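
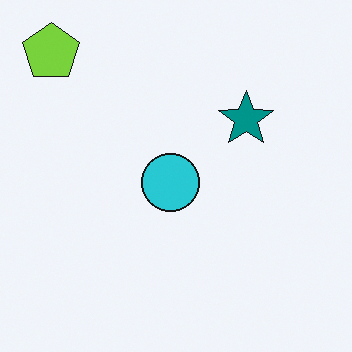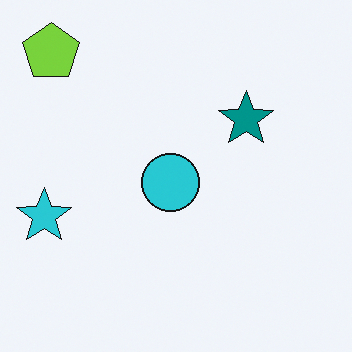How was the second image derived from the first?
The second image is the first overlaid with an additional cyan star.

A cyan star appears in the second image that is absent from the first.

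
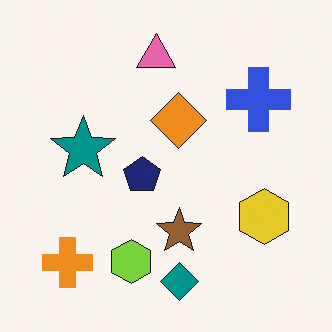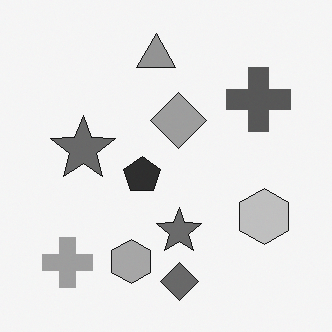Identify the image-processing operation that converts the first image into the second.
The image was converted to grayscale.

All color is removed — every shape is now a shade of grey.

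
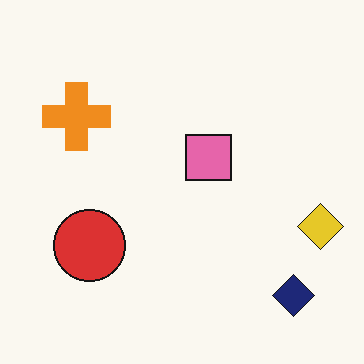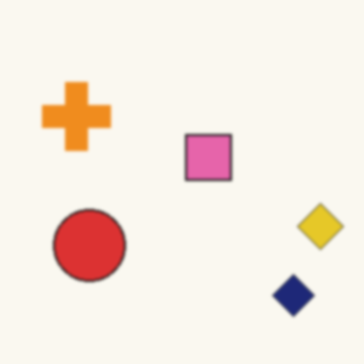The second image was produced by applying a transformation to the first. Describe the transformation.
The second image is the first slightly softened.

Shape edges and outlines are uniformly softened across the whole image.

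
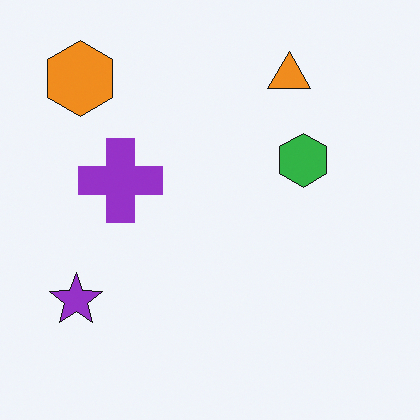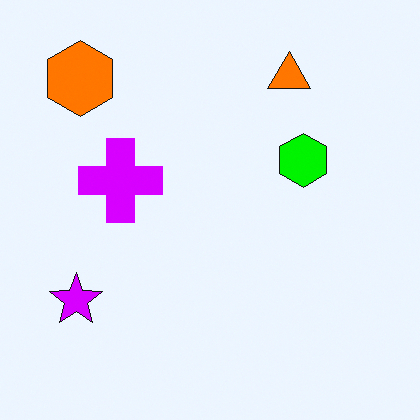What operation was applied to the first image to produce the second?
It was made much more vivid (saturation change).

All colors are more vivid — a global saturation change.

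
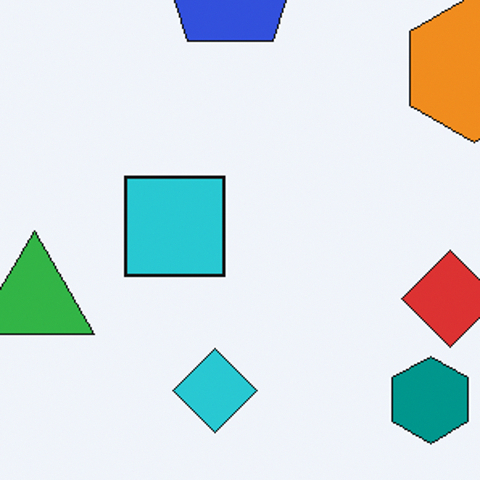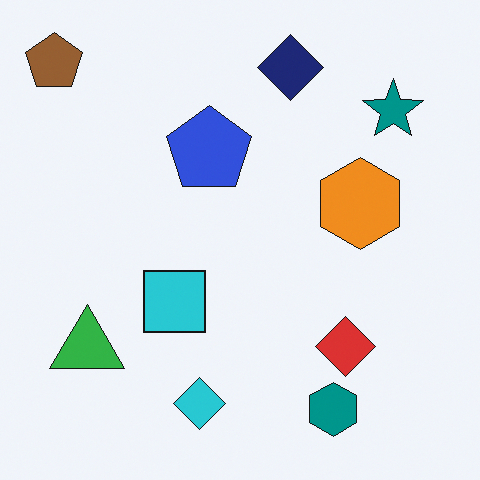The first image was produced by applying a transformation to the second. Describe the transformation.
The image was cropped to a modestly smaller region and rescaled.

The visible shapes are larger and the field of view is narrower; shapes near the original edges may be partly or wholly outside the frame — a crop-and-rescale.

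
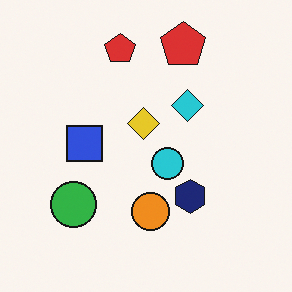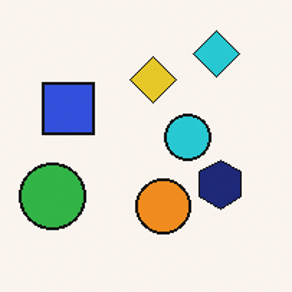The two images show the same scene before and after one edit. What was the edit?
Cropped slightly and scaled back up.

The visible shapes are larger and the field of view is narrower; shapes near the original edges may be partly or wholly outside the frame — a crop-and-rescale.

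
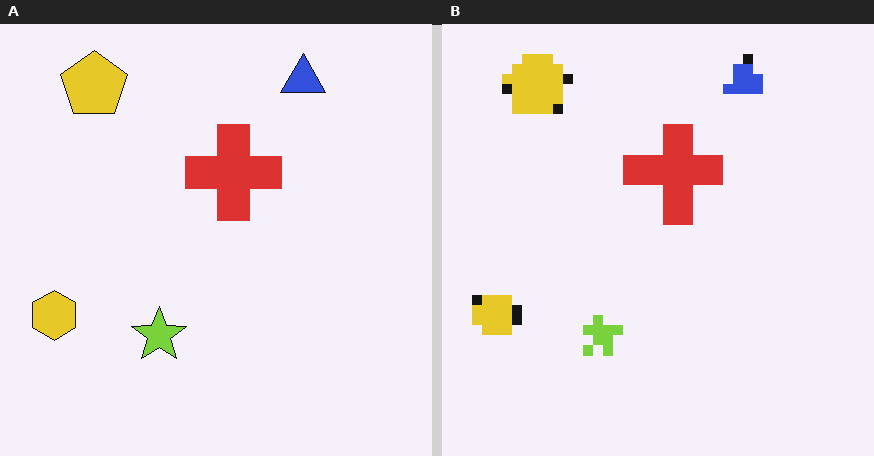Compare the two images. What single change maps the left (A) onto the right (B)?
Heavily pixelated into large blocks.

Shapes are reduced to large square blocks; fine edges and outlines are lost — a downscale-then-upscale (mosaic) effect.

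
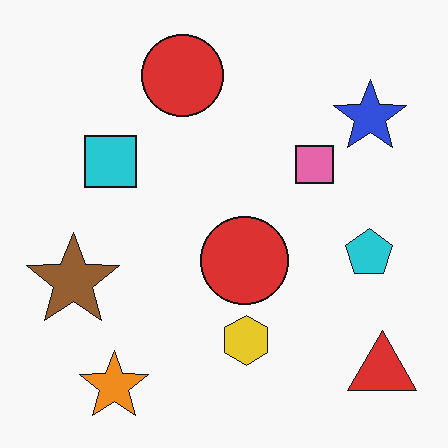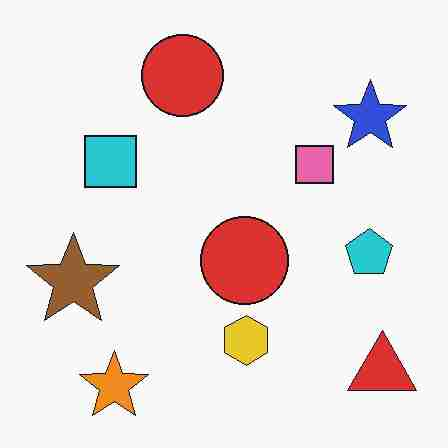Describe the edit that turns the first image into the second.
The transformation is: heavily JPEG-compressed with obvious blocking artifacts.

Blocky 8×8 compression artifacts appear around shape edges and the flat background shows ringing — characteristic JPEG degradation.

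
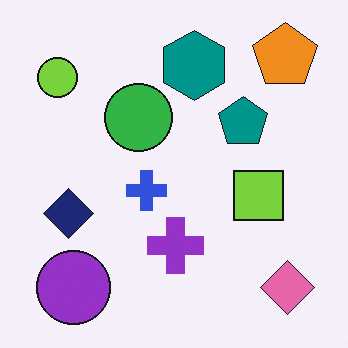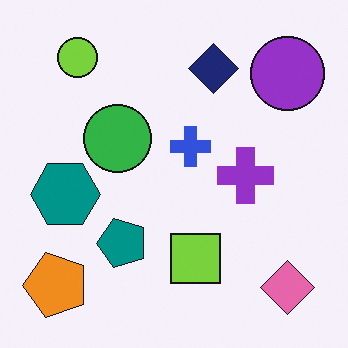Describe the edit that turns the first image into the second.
The transformation is: transposed (reflected across the top-left ↔ bottom-right diagonal).

Shapes have swapped their row and column positions — what was in the top-right is now in the bottom-left — a diagonal reflection.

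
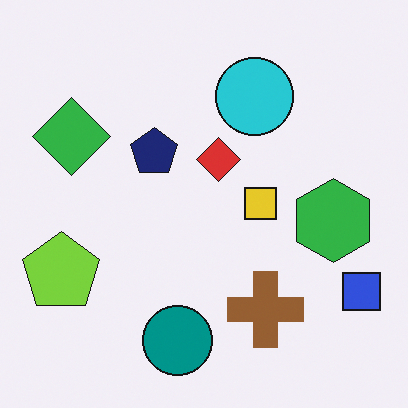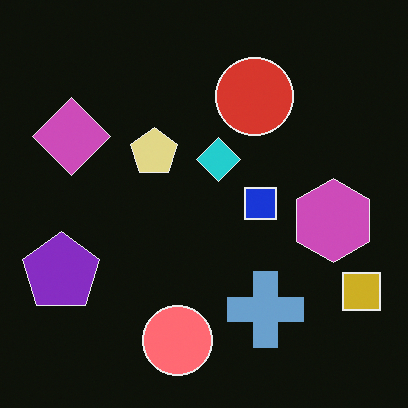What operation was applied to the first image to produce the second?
Color-inverted (negative).

The light background has become dark and every shape's color is its complement — a photographic negative.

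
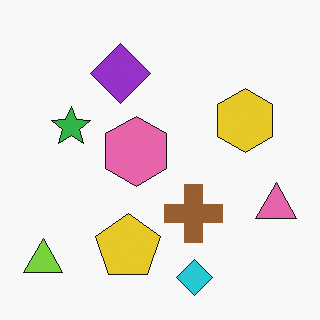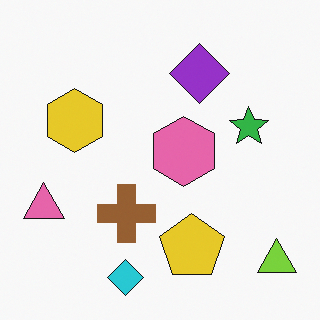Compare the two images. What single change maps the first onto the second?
The transformation is: flipped horizontally (left ↔ right).

The lime triangle is in the bottom-left of the first image and the bottom-right of the second — shapes on opposite sides of the vertical midline have swapped in a mirror flip.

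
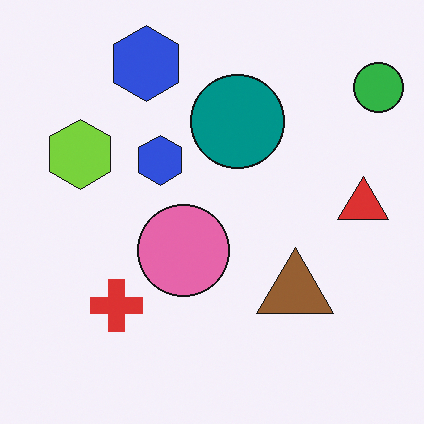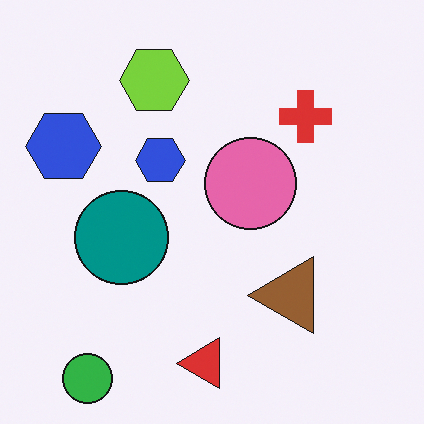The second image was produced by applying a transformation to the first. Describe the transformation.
It was transposed (reflected across the top-left ↔ bottom-right diagonal).

Shapes have swapped their row and column positions — what was in the top-right is now in the bottom-left — a diagonal reflection.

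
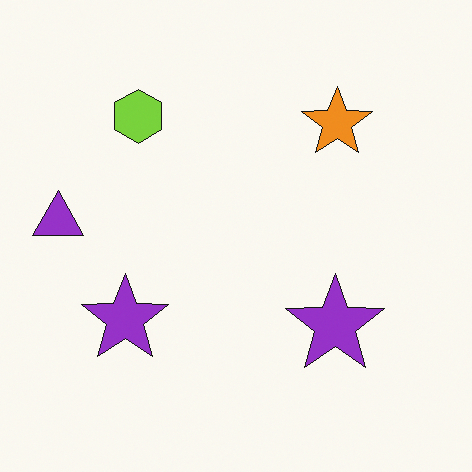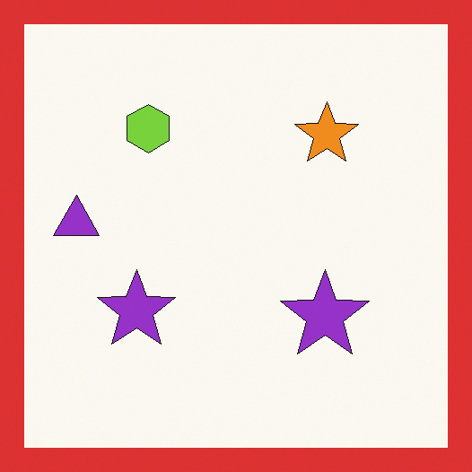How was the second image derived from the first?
The second image is the first framed with a red border.

A solid red frame runs around the edge of the second image, with the content slightly shrunk inside it.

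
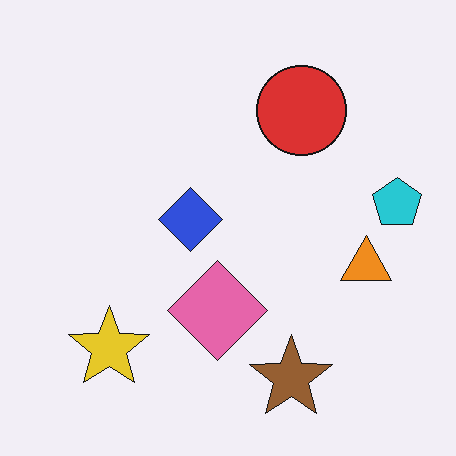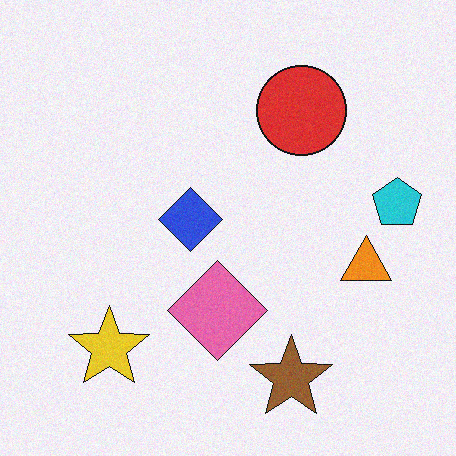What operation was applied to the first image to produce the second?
The transformation is: degraded with subtle gaussian noise.

Random speckle covers the whole image, including the flat background.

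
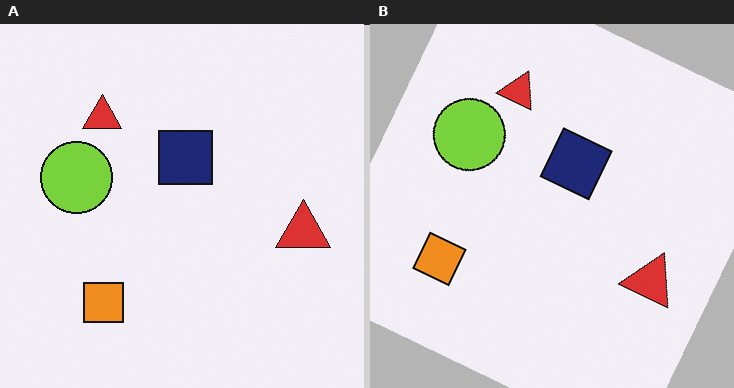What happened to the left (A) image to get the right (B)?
The image was rotated clockwise by a clearly visible amount.

Every shape is tilted by the same angle and the image corners show triangular fill wedges — a whole-image rotation by a non-right angle.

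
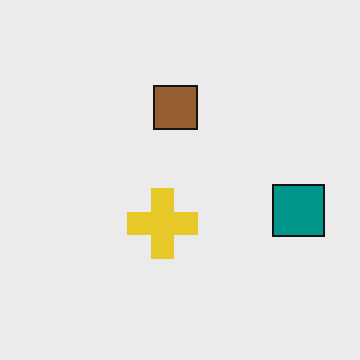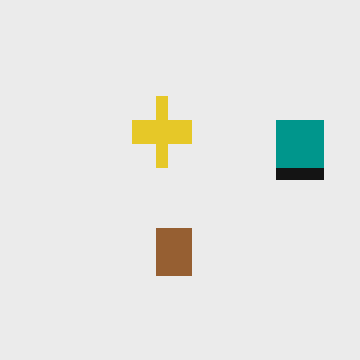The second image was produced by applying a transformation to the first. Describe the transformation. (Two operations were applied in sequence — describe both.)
It was flipped vertically (top ↔ bottom), then heavily pixelated into large blocks.

The brown square is in the top of the first image and the bottom of the second — shapes on opposite sides of the horizontal midline have swapped in a mirror flip. Shapes are reduced to large square blocks; fine edges and outlines are lost — a downscale-then-upscale (mosaic) effect.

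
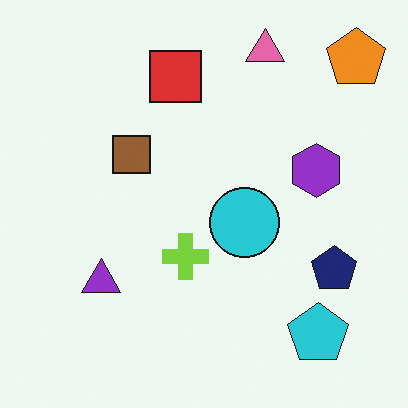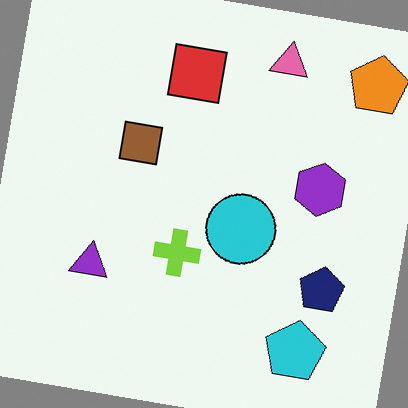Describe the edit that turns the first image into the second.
The transformation is: rotated clockwise by a small amount.

Every shape is tilted by the same angle and the image corners show triangular fill wedges — a whole-image rotation by a non-right angle.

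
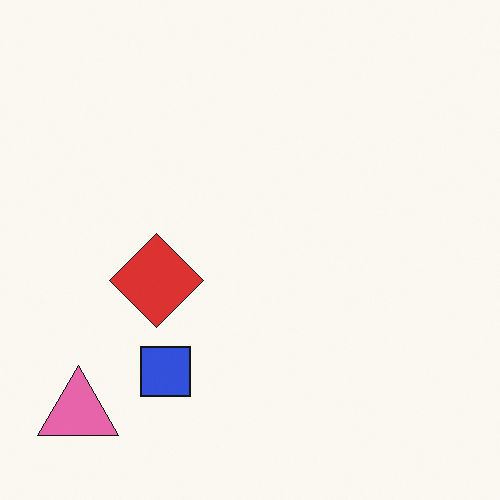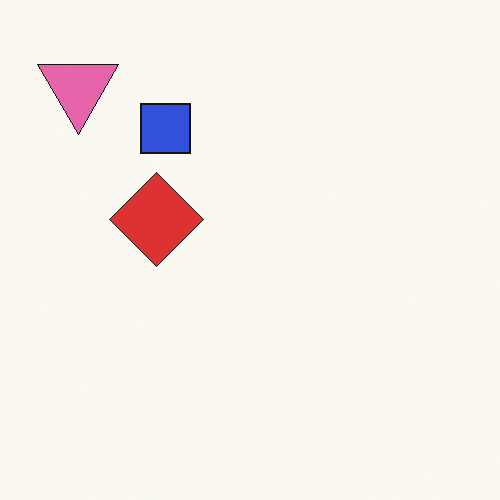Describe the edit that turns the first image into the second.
It was flipped vertically (top ↔ bottom).

The pink triangle is in the bottom-left of the first image and the top-left of the second — shapes on opposite sides of the horizontal midline have swapped in a mirror flip.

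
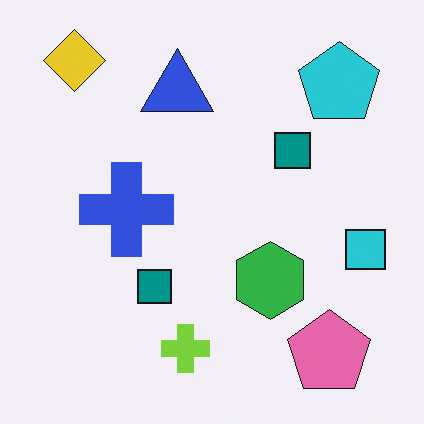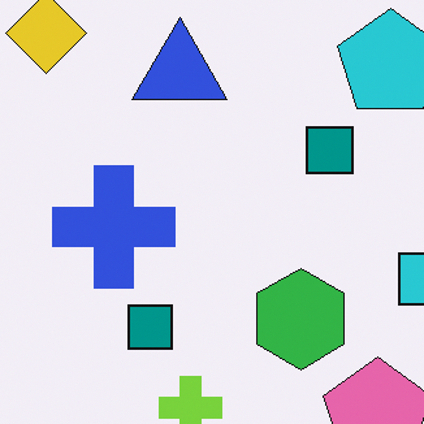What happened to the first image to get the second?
The transformation is: cropped slightly and scaled back up.

The visible shapes are larger and the field of view is narrower; shapes near the original edges may be partly or wholly outside the frame — a crop-and-rescale.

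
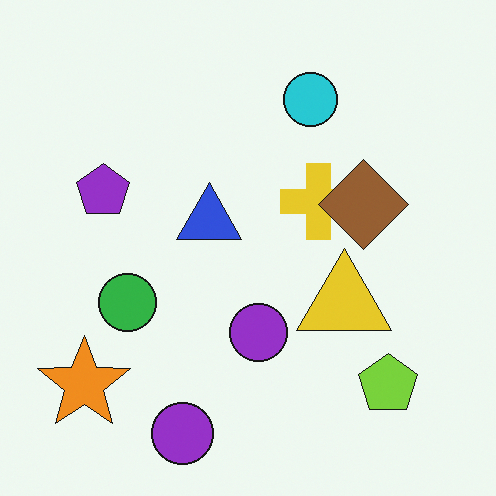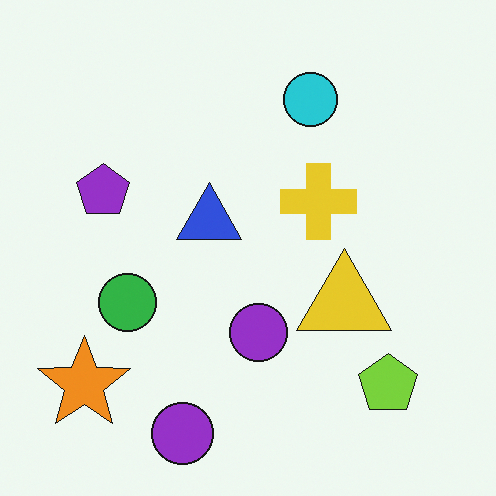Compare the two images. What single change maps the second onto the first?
The image was overlaid with an additional brown diamond.

A brown diamond appears in the first image that is absent from the second.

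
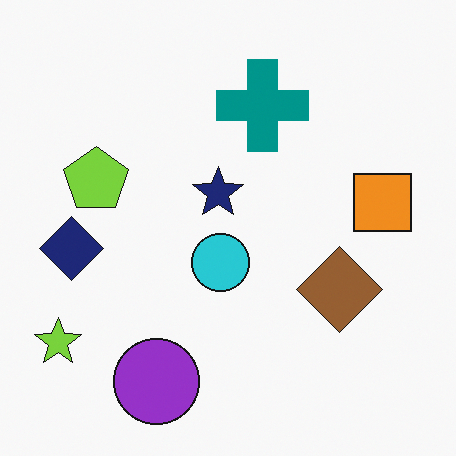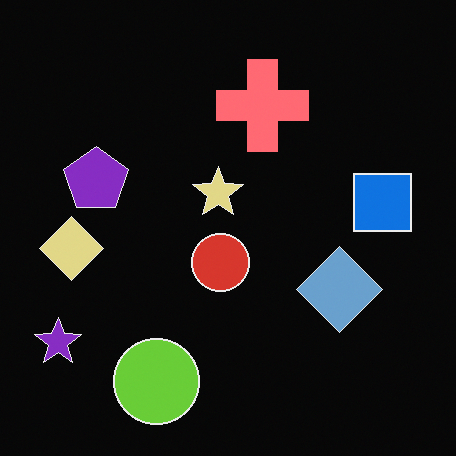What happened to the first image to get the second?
It was color-inverted (negative).

The light background has become dark and every shape's color is its complement — a photographic negative.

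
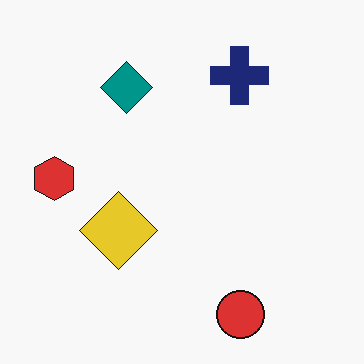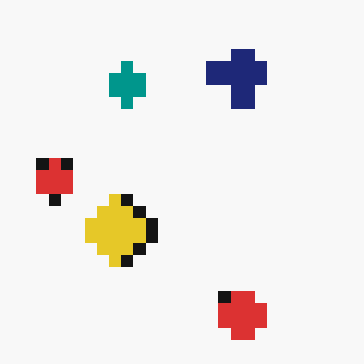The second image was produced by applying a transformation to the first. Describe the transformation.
It was heavily pixelated into large blocks.

Shapes are reduced to large square blocks; fine edges and outlines are lost — a downscale-then-upscale (mosaic) effect.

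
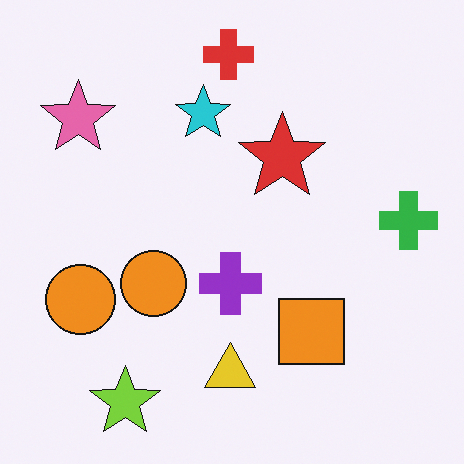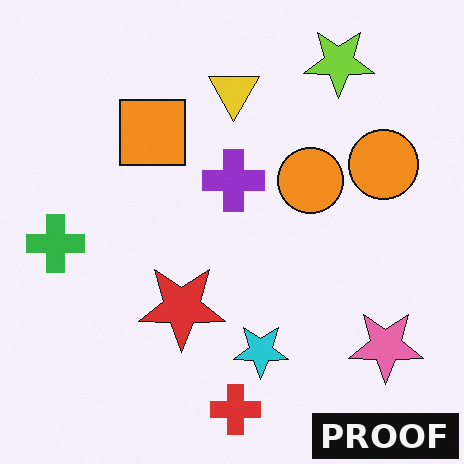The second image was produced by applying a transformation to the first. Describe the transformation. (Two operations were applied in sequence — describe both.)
The second image is the first rotated 180°, then watermarked with the text "PROOF" in the lower-right corner.

The lime star sits in the bottom-left of the first image and the top-right of the second — consistent with a whole-image 180° rotation. A dark label reading "PROOF" appears in the lower-right corner.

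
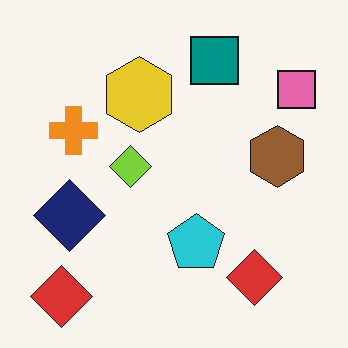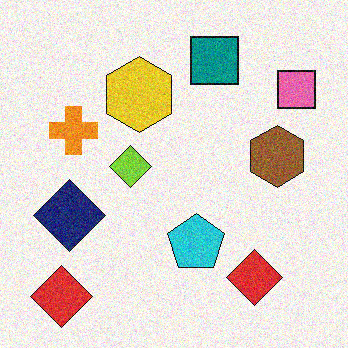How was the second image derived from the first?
The image was degraded with visible gaussian noise.

Random speckle covers the whole image, including the flat background.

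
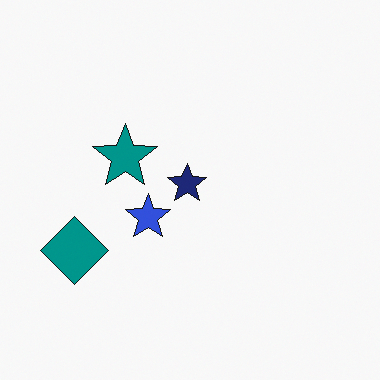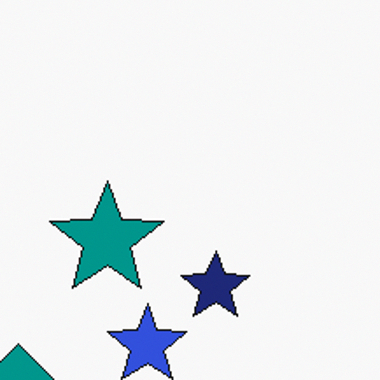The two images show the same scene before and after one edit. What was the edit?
It was cropped to a noticeably smaller region and rescaled.

The visible shapes are larger and the field of view is narrower; shapes near the original edges may be partly or wholly outside the frame — a crop-and-rescale.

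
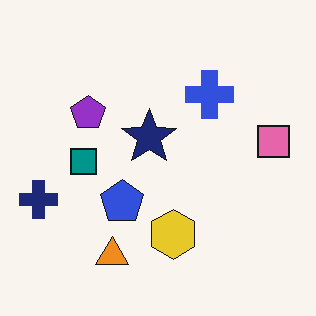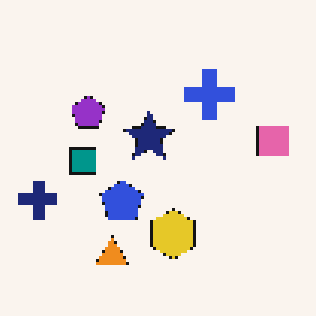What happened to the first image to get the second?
The second image is the first lightly pixelated (a mild mosaic effect).

Shapes are reduced to large square blocks; fine edges and outlines are lost — a downscale-then-upscale (mosaic) effect.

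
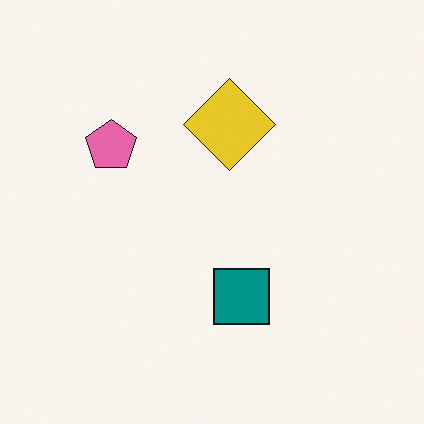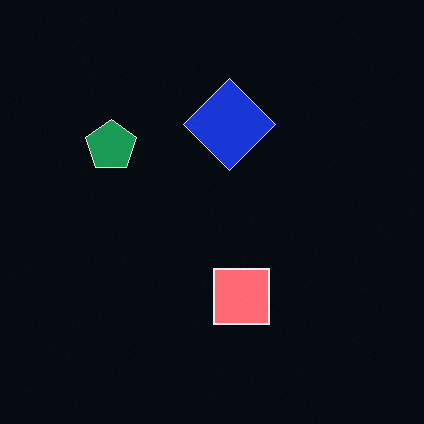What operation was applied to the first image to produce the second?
It was color-inverted (negative).

The light background has become dark and every shape's color is its complement — a photographic negative.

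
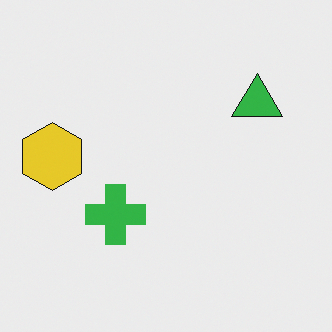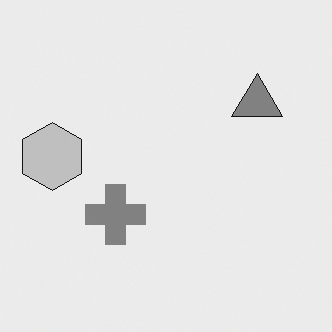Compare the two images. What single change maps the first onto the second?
Converted to grayscale.

All color is removed — every shape is now a shade of grey.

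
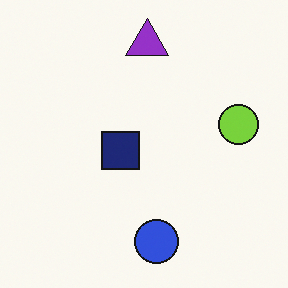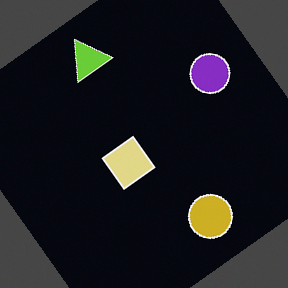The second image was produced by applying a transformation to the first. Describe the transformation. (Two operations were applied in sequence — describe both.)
Color-inverted (negative), then rotated counter-clockwise by a large amount — several tens of degrees.

The light background has become dark and every shape's color is its complement — a photographic negative. Every shape is tilted by the same angle and the image corners show triangular fill wedges — a whole-image rotation by a non-right angle.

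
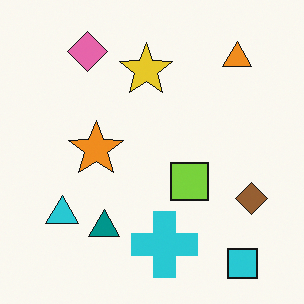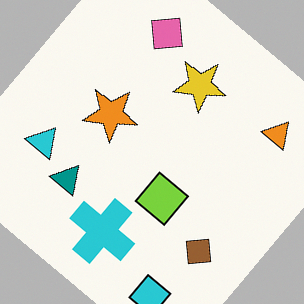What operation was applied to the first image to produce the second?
The second image is the first rotated clockwise by a large amount — several tens of degrees.

Every shape is tilted by the same angle and the image corners show triangular fill wedges — a whole-image rotation by a non-right angle.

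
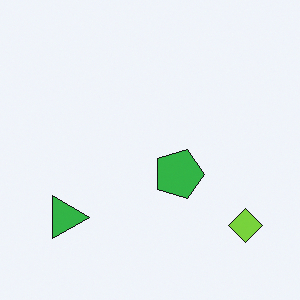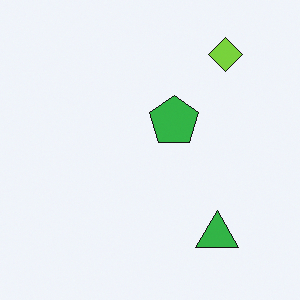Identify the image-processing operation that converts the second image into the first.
The first image is the second rotated 90° clockwise.

The lime diamond sits in the top-right of the second image and the bottom-right of the first — consistent with a whole-image 90° clockwise rotation.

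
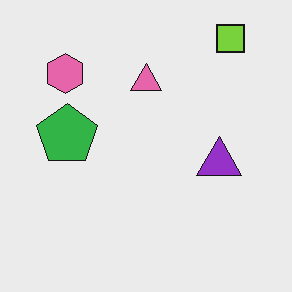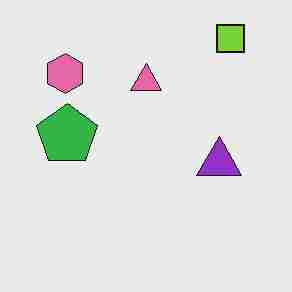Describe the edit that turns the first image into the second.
The transformation is: degraded with heavy JPEG compression.

Blocky 8×8 compression artifacts appear around shape edges and the flat background shows ringing — characteristic JPEG degradation.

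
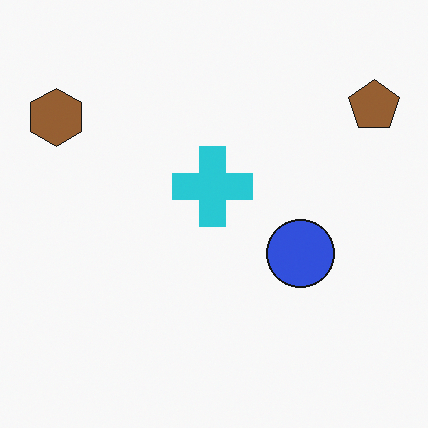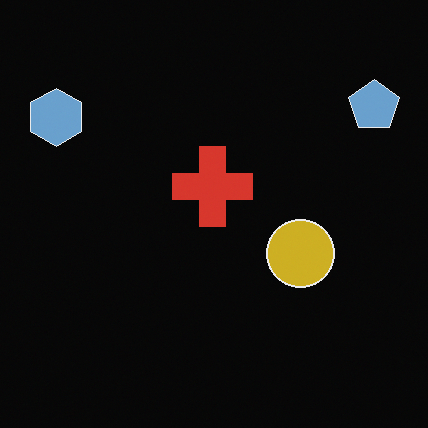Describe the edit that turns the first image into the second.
The second image is the first color-inverted (negative).

The light background has become dark and every shape's color is its complement — a photographic negative.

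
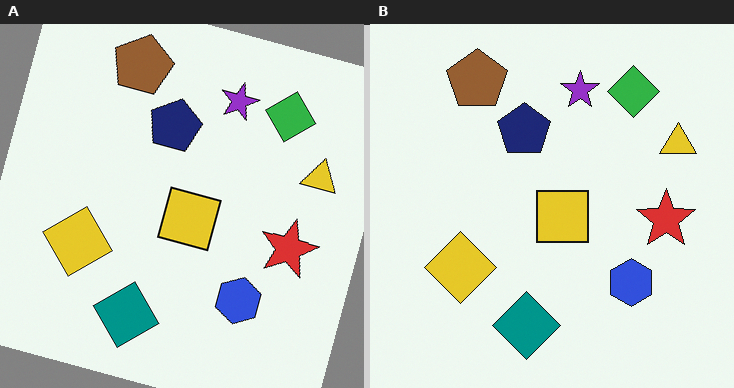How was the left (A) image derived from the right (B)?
The left (A) image is the right (B) rotated clockwise by a moderate amount.

Every shape is tilted by the same angle and the image corners show triangular fill wedges — a whole-image rotation by a non-right angle.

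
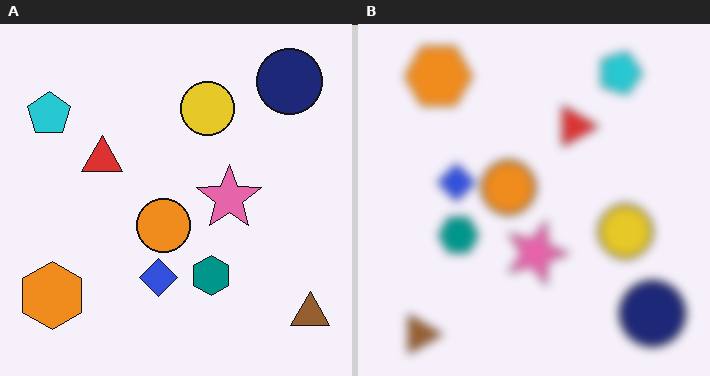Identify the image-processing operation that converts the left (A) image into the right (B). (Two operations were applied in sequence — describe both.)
The transformation is: rotated 90° clockwise, then moderately blurred.

The brown triangle sits in the bottom-right of the left (A) image and the bottom-left of the right (B) — consistent with a whole-image 90° clockwise rotation. Shape edges and outlines are uniformly softened across the whole image.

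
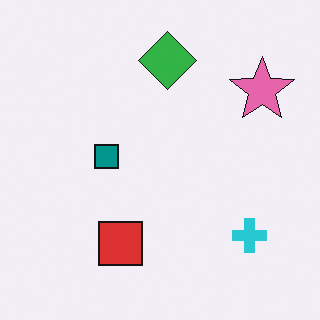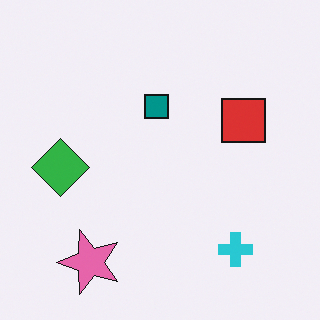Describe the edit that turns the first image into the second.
It was transposed (reflected across the top-left ↔ bottom-right diagonal).

Shapes have swapped their row and column positions — what was in the top-right is now in the bottom-left — a diagonal reflection.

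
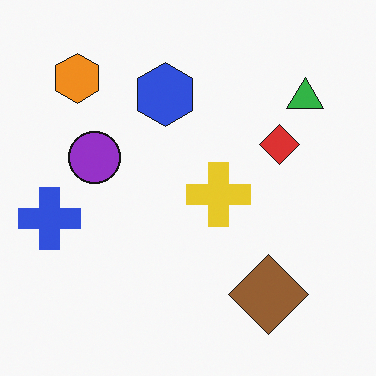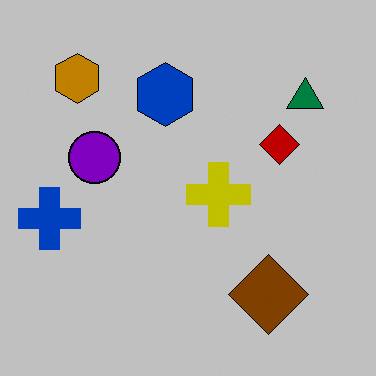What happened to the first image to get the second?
Heavily posterized to just a handful of flat colors.

Each flat color has snapped to a coarser quantized level — most visibly, the near-white background has dropped to a flat grey.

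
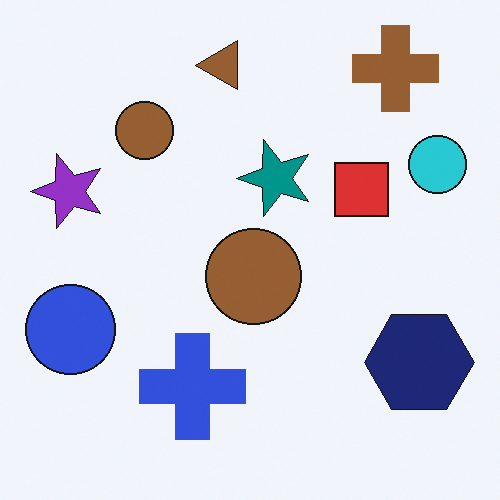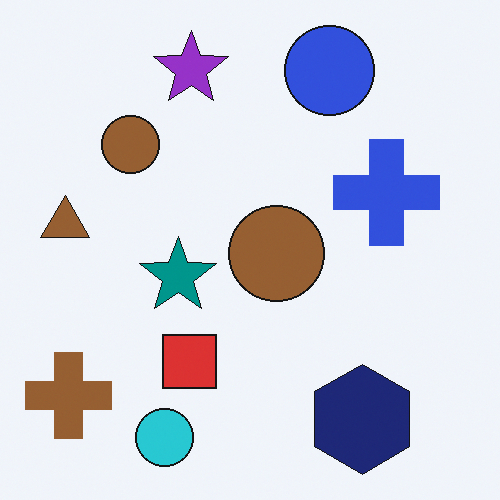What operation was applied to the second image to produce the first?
This is the original image transposed (reflected across the top-left ↔ bottom-right diagonal).

Shapes have swapped their row and column positions — what was in the top-right is now in the bottom-left — a diagonal reflection.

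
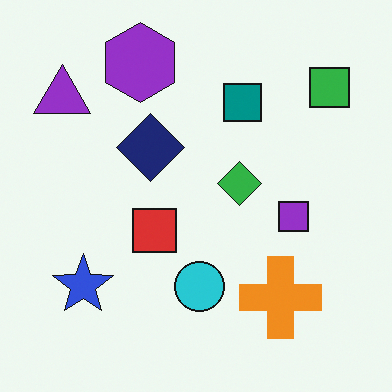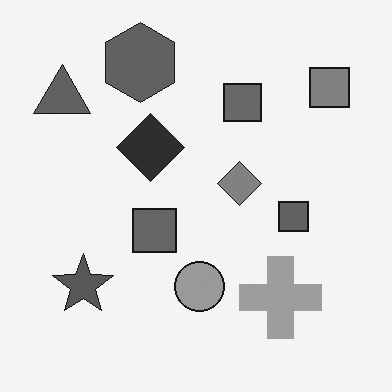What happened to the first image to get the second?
This is the original image converted to grayscale.

All color is removed — every shape is now a shade of grey.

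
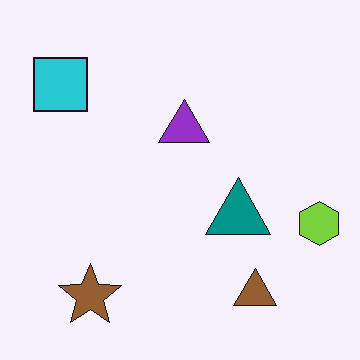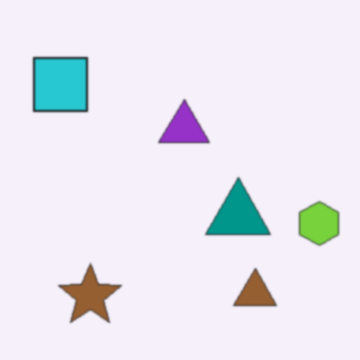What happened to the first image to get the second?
It was given a subtle gaussian blur.

Shape edges and outlines are uniformly softened across the whole image.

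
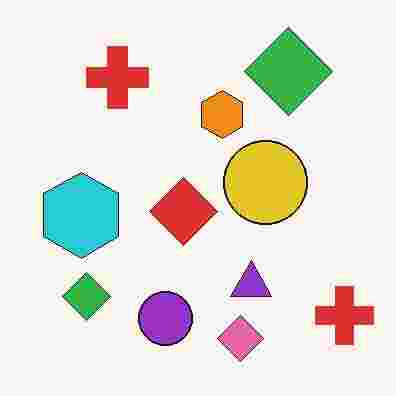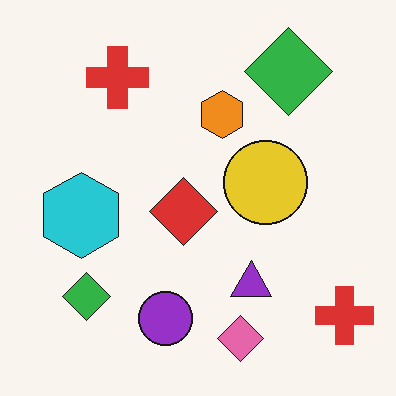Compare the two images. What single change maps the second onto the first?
It was heavily JPEG-compressed with obvious blocking artifacts.

Blocky 8×8 compression artifacts appear around shape edges and the flat background shows ringing — characteristic JPEG degradation.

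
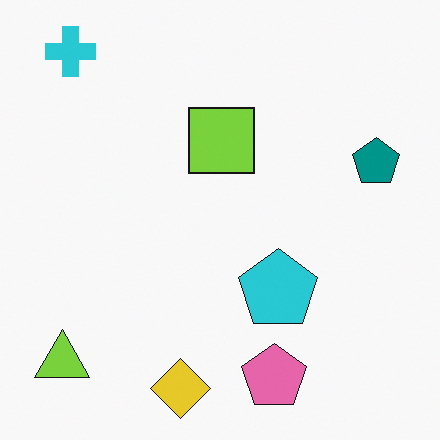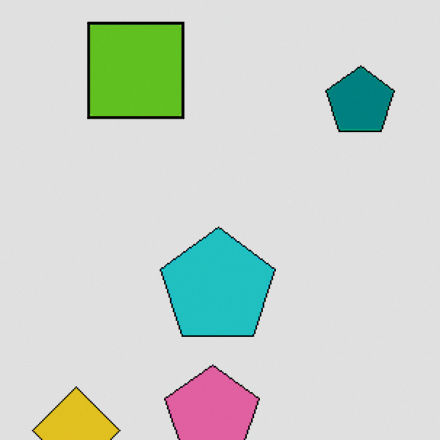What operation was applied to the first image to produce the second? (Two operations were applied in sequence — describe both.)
The image was cropped slightly and scaled back up, then posterized to a reduced palette.

The visible shapes are larger and the field of view is narrower; shapes near the original edges may be partly or wholly outside the frame — a crop-and-rescale. Each flat color has snapped to a coarser quantized level — most visibly, the near-white background has dropped to a flat grey.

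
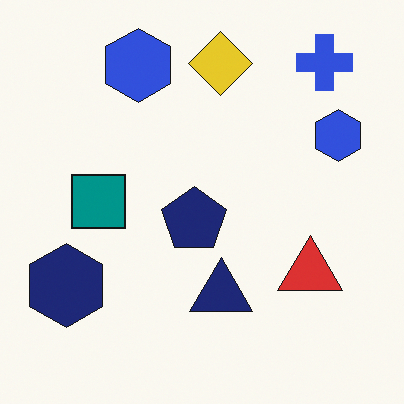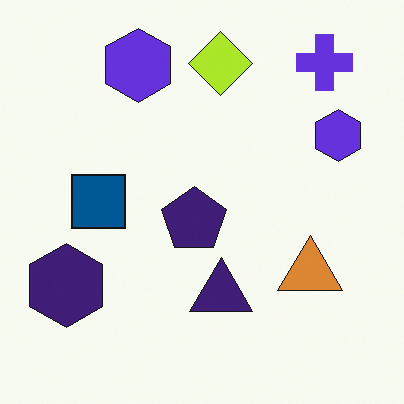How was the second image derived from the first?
It was hue-shifted slightly.

Every shape's color has rotated by the same amount around the hue wheel — a uniform hue shift.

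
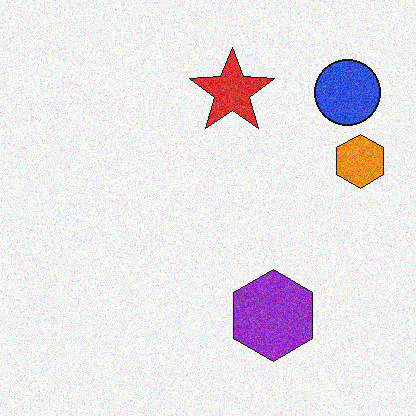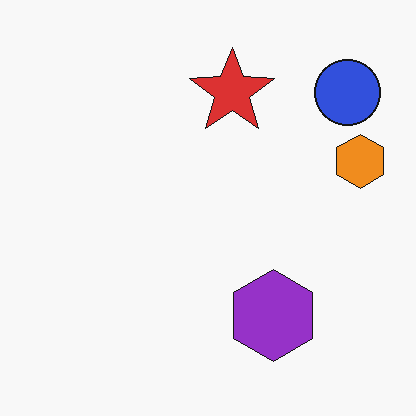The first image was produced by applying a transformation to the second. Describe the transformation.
The first image is the second degraded with visible gaussian noise.

Random speckle covers the whole image, including the flat background.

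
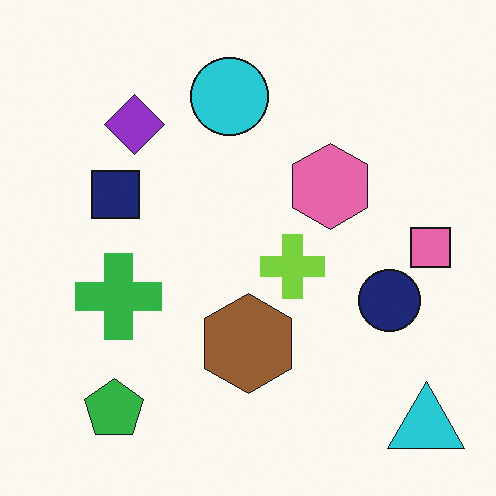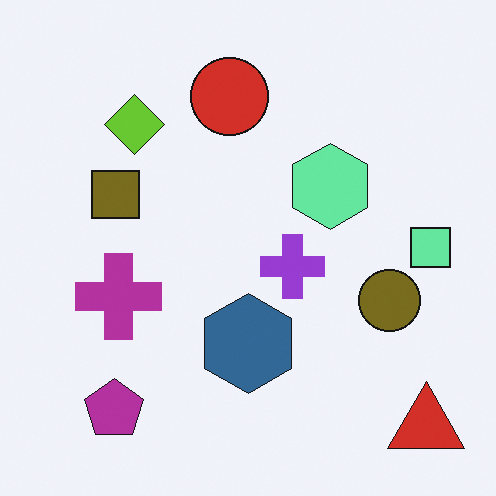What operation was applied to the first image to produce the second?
It was hue-shifted by a large amount.

Every shape's color has rotated by the same amount around the hue wheel — a uniform hue shift.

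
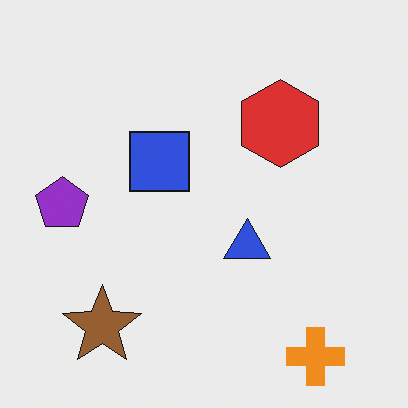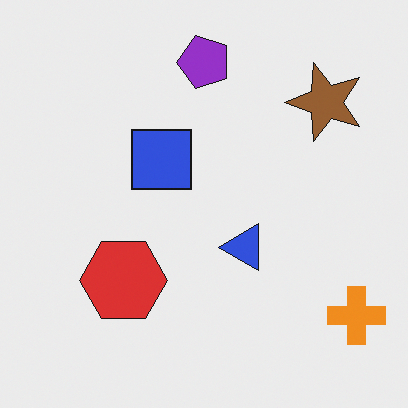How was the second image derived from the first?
Transposed (reflected across the top-left ↔ bottom-right diagonal).

Shapes have swapped their row and column positions — what was in the top-right is now in the bottom-left — a diagonal reflection.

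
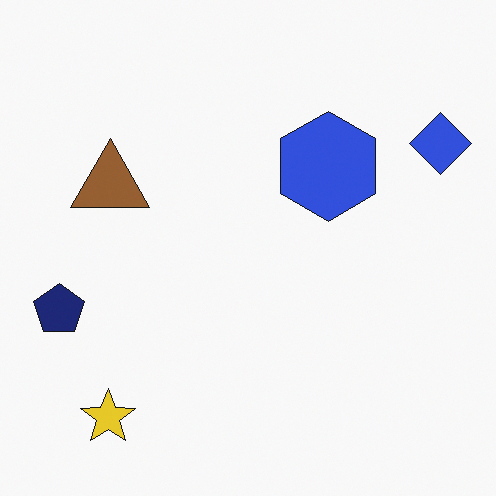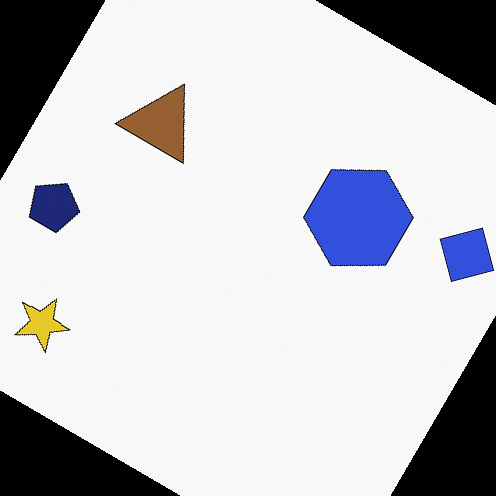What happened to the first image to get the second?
The transformation is: rotated clockwise by a large amount — several tens of degrees.

Every shape is tilted by the same angle and the image corners show triangular fill wedges — a whole-image rotation by a non-right angle.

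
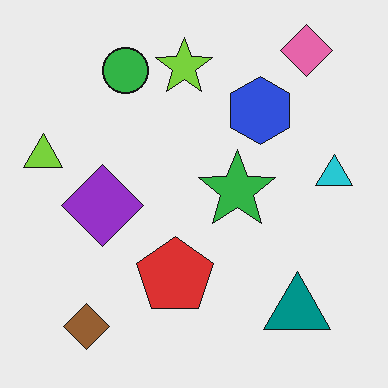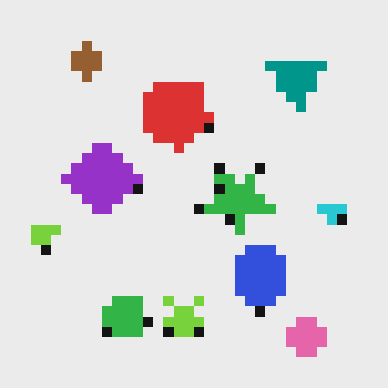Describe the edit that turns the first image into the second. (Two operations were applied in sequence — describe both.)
The image was coarsely pixelated, then flipped vertically (top ↔ bottom).

Shapes are reduced to large square blocks; fine edges and outlines are lost — a downscale-then-upscale (mosaic) effect. The pink diamond is in the top-right of the first image and the bottom-right of the second — shapes on opposite sides of the horizontal midline have swapped in a mirror flip.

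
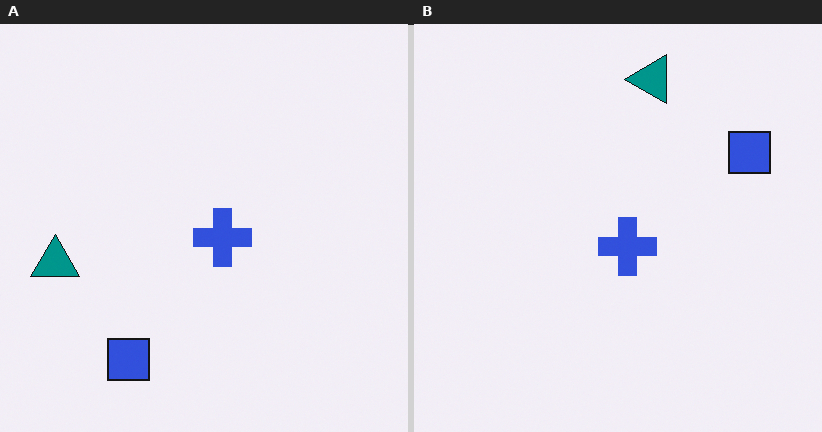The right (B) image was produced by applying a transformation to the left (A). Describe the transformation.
This is the original image transposed (reflected across the top-left ↔ bottom-right diagonal).

Shapes have swapped their row and column positions — what was in the top-right is now in the bottom-left — a diagonal reflection.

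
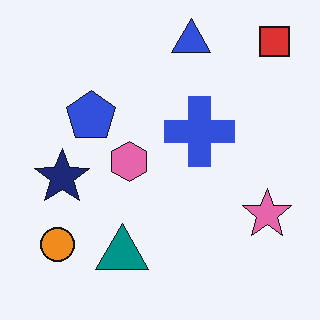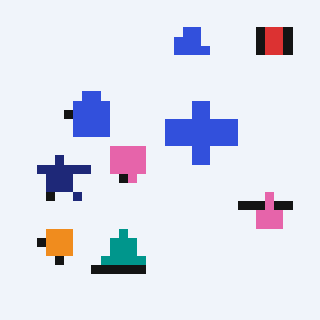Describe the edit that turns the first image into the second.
The second image is the first heavily pixelated into large blocks.

Shapes are reduced to large square blocks; fine edges and outlines are lost — a downscale-then-upscale (mosaic) effect.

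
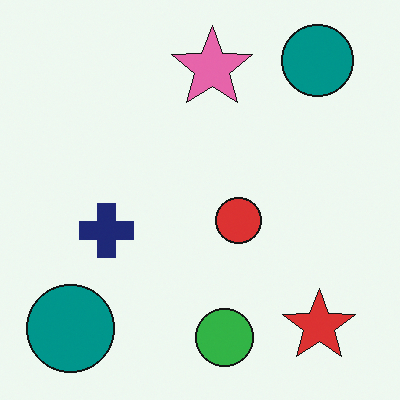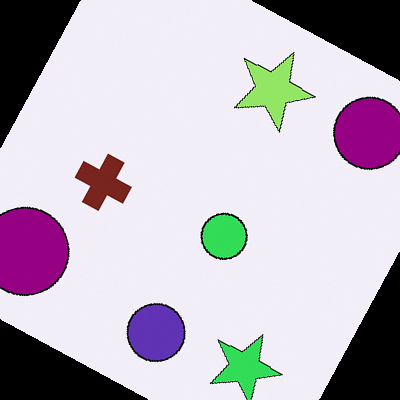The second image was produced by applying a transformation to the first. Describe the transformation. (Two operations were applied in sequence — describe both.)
It was rotated clockwise by a moderate amount, then hue-shifted noticeably.

Every shape is tilted by the same angle and the image corners show triangular fill wedges — a whole-image rotation by a non-right angle. Every shape's color has rotated by the same amount around the hue wheel — a uniform hue shift.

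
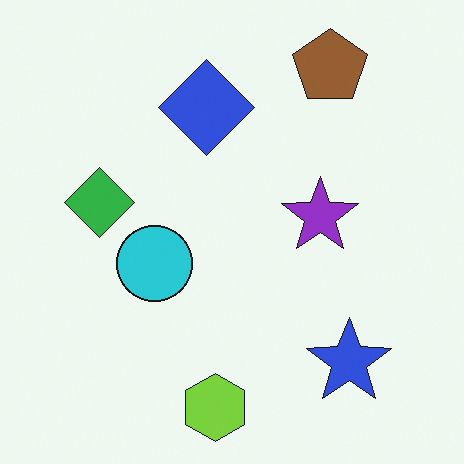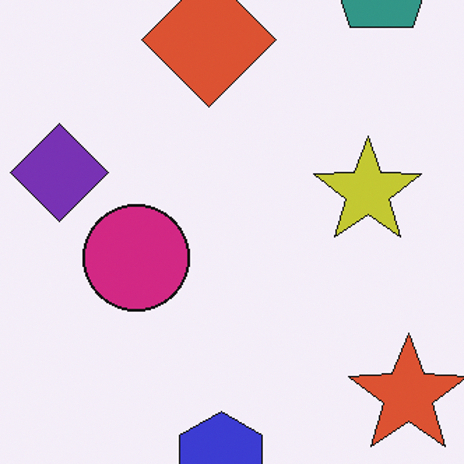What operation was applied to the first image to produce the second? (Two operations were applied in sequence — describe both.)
The transformation is: hue-shifted by a moderate amount, then cropped to a modestly smaller region and rescaled.

Every shape's color has rotated by the same amount around the hue wheel — a uniform hue shift. The visible shapes are larger and the field of view is narrower; shapes near the original edges may be partly or wholly outside the frame — a crop-and-rescale.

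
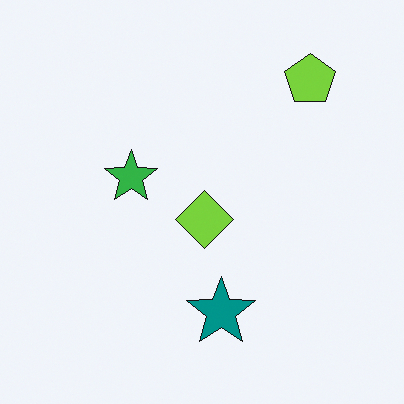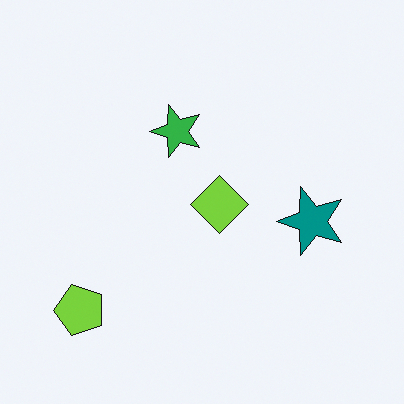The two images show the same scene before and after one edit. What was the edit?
The second image is the first transposed (reflected across the top-left ↔ bottom-right diagonal).

Shapes have swapped their row and column positions — what was in the top-right is now in the bottom-left — a diagonal reflection.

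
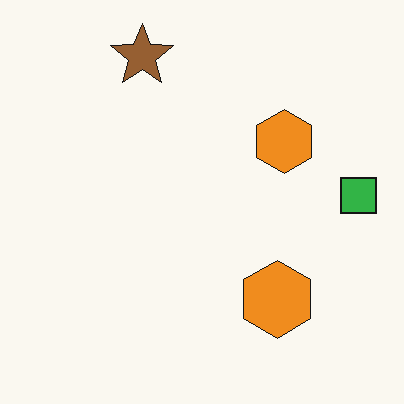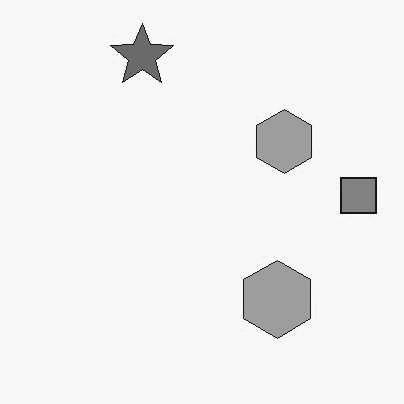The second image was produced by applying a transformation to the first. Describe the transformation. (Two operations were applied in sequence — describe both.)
It was JPEG-compressed with visible artifacts, then converted to grayscale.

Blocky 8×8 compression artifacts appear around shape edges and the flat background shows ringing — characteristic JPEG degradation. All color is removed — every shape is now a shade of grey.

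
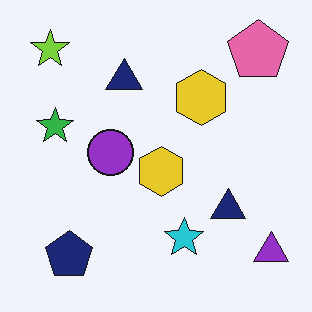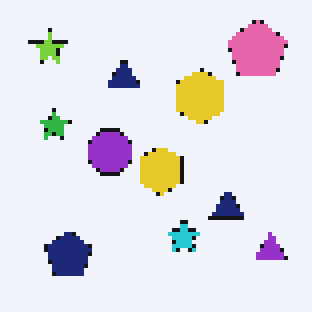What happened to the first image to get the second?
The second image is the first mildly pixelated.

Shapes are reduced to large square blocks; fine edges and outlines are lost — a downscale-then-upscale (mosaic) effect.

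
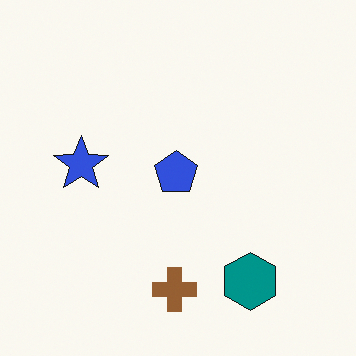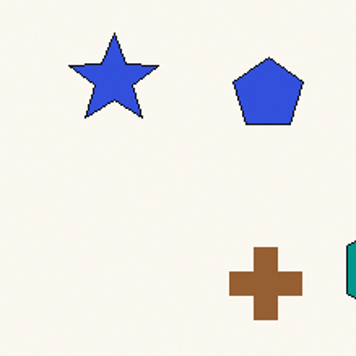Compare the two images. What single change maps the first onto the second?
The second image is the first cropped to a noticeably smaller region and rescaled.

The visible shapes are larger and the field of view is narrower; shapes near the original edges may be partly or wholly outside the frame — a crop-and-rescale.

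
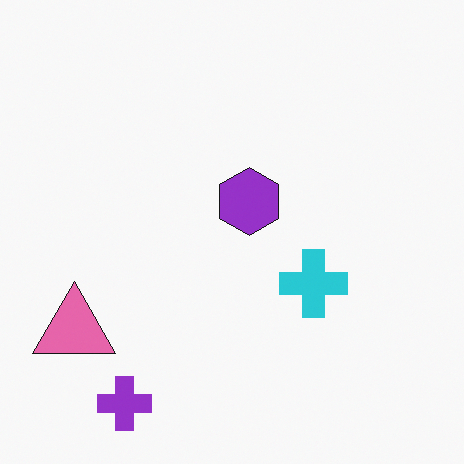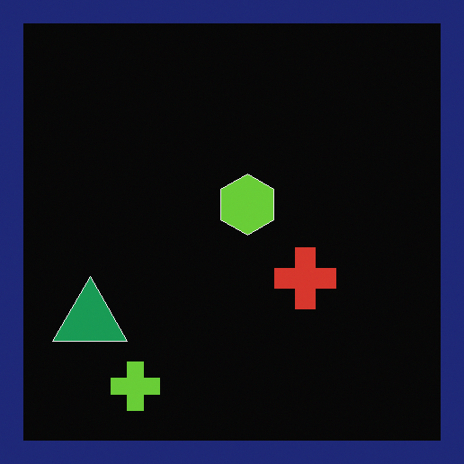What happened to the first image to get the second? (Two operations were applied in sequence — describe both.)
This is the original image color-inverted (negative), then framed with a navy border.

The light background has become dark and every shape's color is its complement — a photographic negative. A solid navy frame runs around the edge of the second image, with the content slightly shrunk inside it.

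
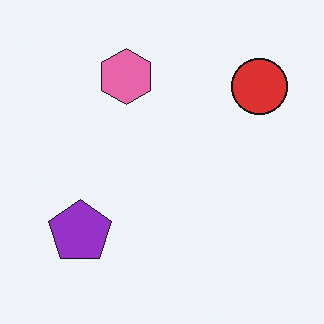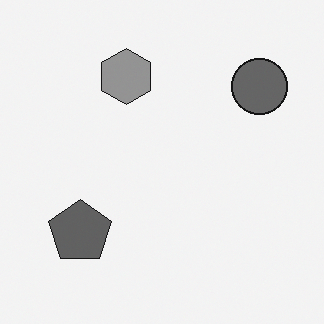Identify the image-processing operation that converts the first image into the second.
Converted to grayscale.

All color is removed — every shape is now a shade of grey.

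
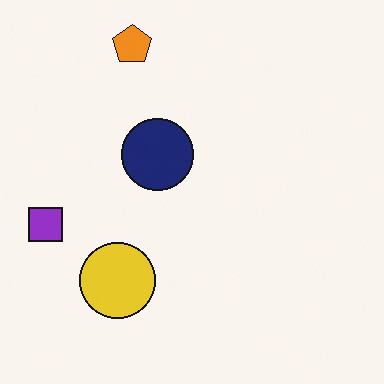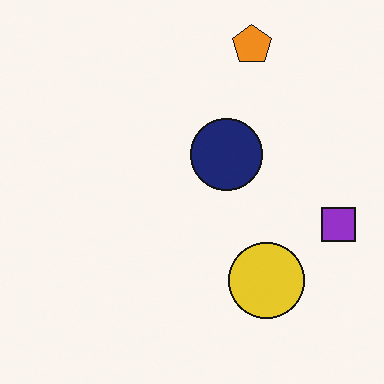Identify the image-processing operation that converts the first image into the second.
The transformation is: flipped horizontally (left ↔ right).

The purple square is in the left of the first image and the right of the second — shapes on opposite sides of the vertical midline have swapped in a mirror flip.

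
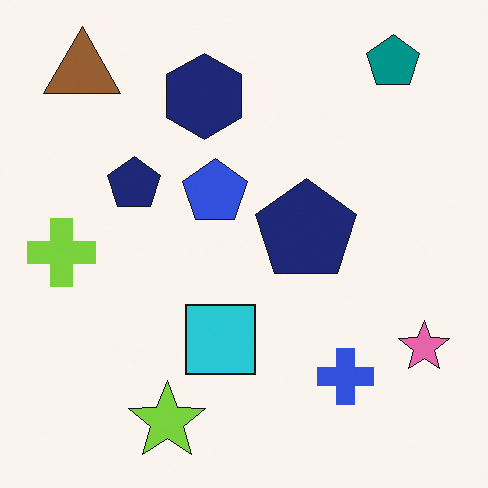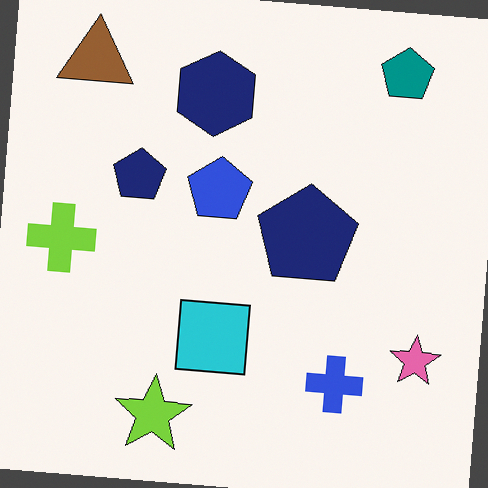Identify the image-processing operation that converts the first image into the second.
Rotated clockwise by a few degrees.

Every shape is tilted by the same angle and the image corners show triangular fill wedges — a whole-image rotation by a non-right angle.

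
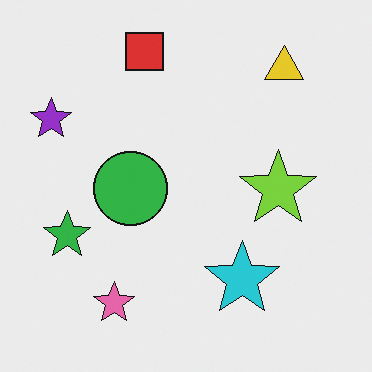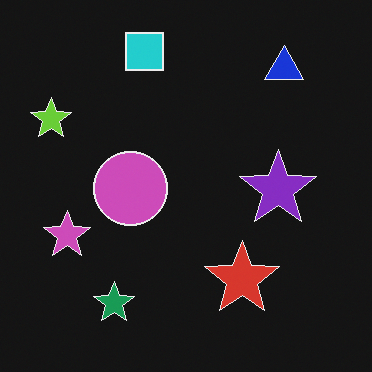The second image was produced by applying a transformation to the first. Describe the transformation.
The second image is the first color-inverted (negative).

The light background has become dark and every shape's color is its complement — a photographic negative.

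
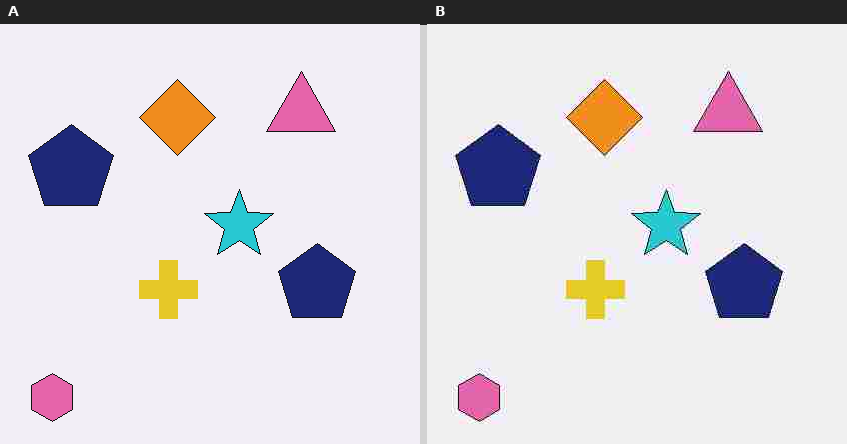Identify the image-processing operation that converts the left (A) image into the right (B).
This is the original image heavily JPEG-compressed with obvious blocking artifacts.

Blocky 8×8 compression artifacts appear around shape edges and the flat background shows ringing — characteristic JPEG degradation.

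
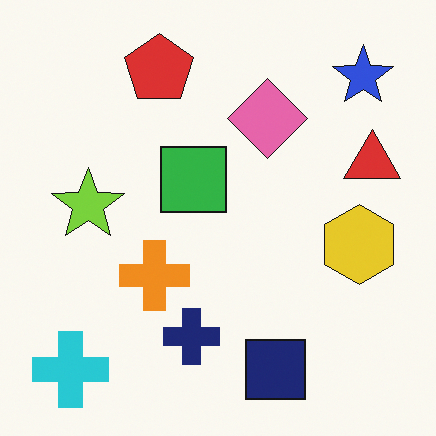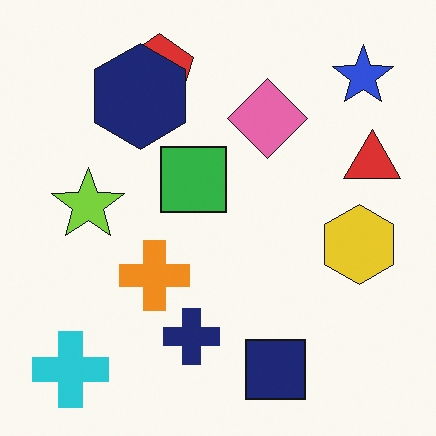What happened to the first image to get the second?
Overlaid with an additional navy hexagon.

A navy hexagon appears in the second image that is absent from the first.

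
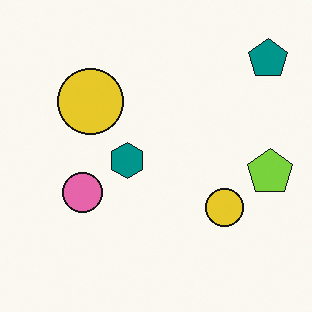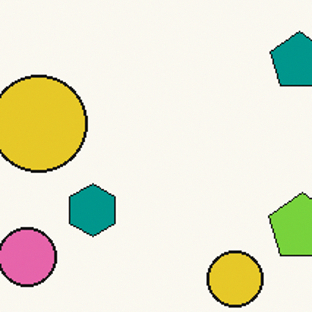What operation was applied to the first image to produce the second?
The transformation is: cropped slightly and scaled back up.

The visible shapes are larger and the field of view is narrower; shapes near the original edges may be partly or wholly outside the frame — a crop-and-rescale.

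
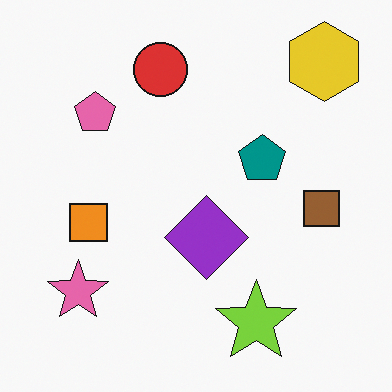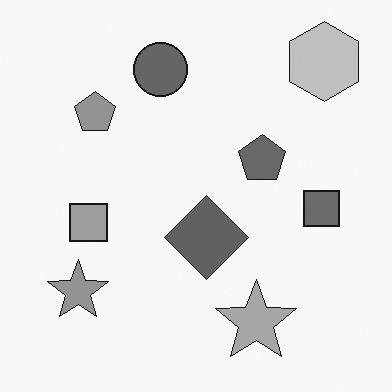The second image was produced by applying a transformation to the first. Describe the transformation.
It was converted to grayscale.

All color is removed — every shape is now a shade of grey.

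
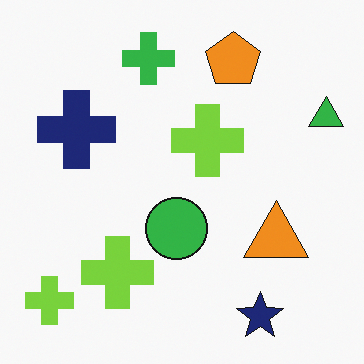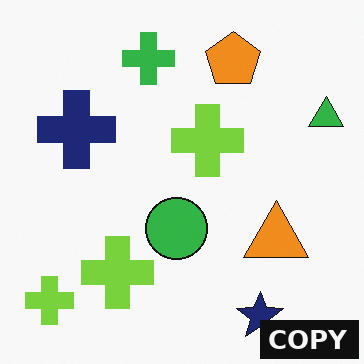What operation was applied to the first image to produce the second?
The image was watermarked with the text "COPY" in the lower-right corner.

A dark label reading "COPY" appears in the lower-right corner.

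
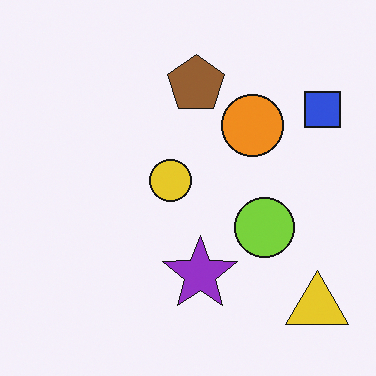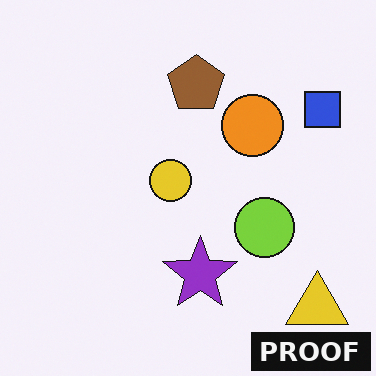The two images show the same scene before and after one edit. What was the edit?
The second image is the first watermarked with the text "PROOF" in the lower-right corner.

A dark label reading "PROOF" appears in the lower-right corner.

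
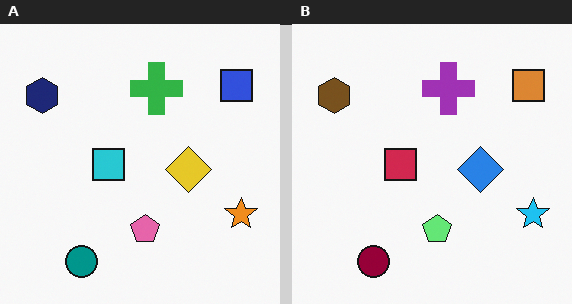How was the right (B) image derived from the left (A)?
Hue-shifted by a large amount.

Every shape's color has rotated by the same amount around the hue wheel — a uniform hue shift.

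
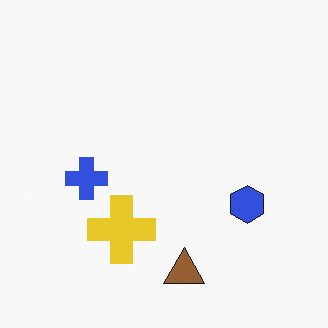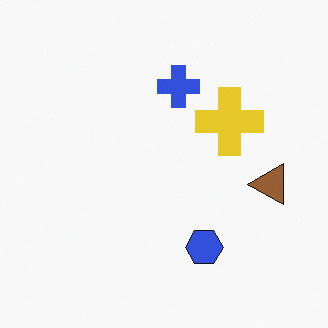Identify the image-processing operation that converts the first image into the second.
The image was transposed (reflected across the top-left ↔ bottom-right diagonal).

Shapes have swapped their row and column positions — what was in the top-right is now in the bottom-left — a diagonal reflection.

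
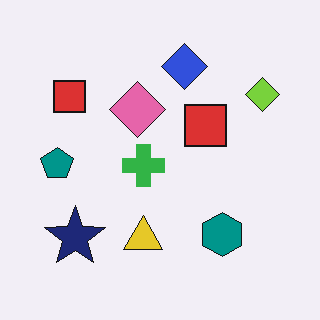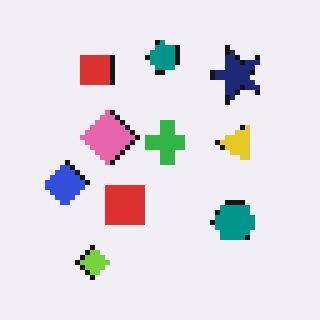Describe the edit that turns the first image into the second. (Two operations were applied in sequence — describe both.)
The second image is the first transposed (reflected across the top-left ↔ bottom-right diagonal), then lightly pixelated (a mild mosaic effect).

Shapes have swapped their row and column positions — what was in the top-right is now in the bottom-left — a diagonal reflection. Shapes are reduced to large square blocks; fine edges and outlines are lost — a downscale-then-upscale (mosaic) effect.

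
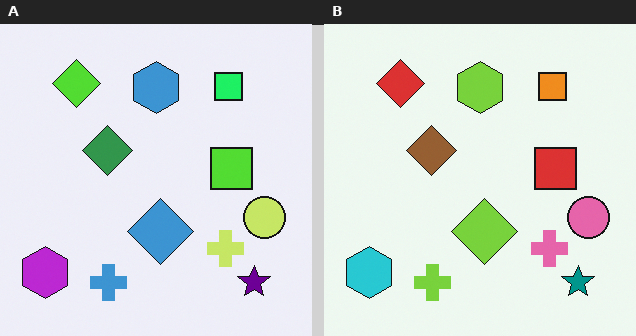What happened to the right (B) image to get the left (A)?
This is the original image hue-shifted noticeably.

Every shape's color has rotated by the same amount around the hue wheel — a uniform hue shift.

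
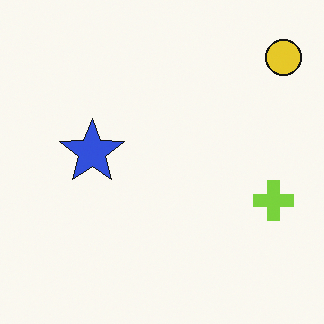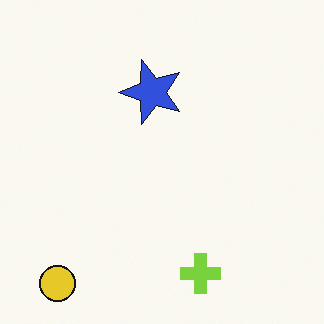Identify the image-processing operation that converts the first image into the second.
This is the original image transposed (reflected across the top-left ↔ bottom-right diagonal).

Shapes have swapped their row and column positions — what was in the top-right is now in the bottom-left — a diagonal reflection.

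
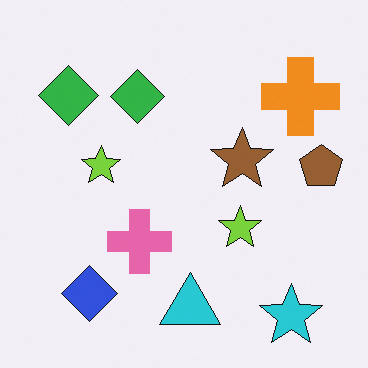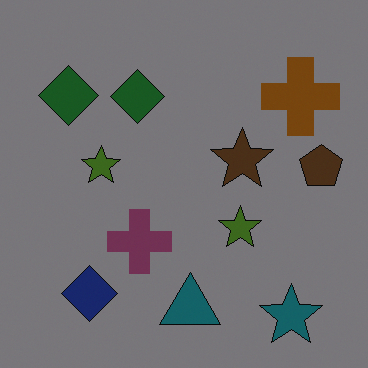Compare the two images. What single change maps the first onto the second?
The transformation is: substantially darkened.

Every pixel — background and shapes alike — is uniformly darkened.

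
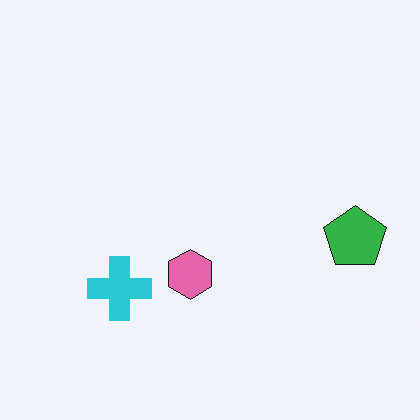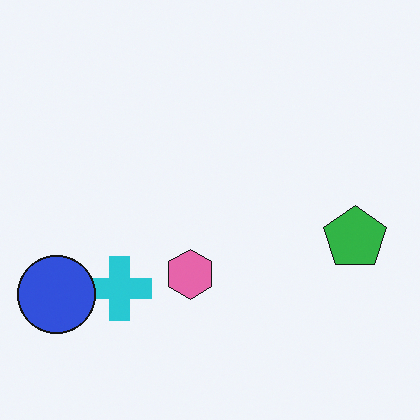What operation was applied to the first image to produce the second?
This is the original image overlaid with an additional blue circle.

A blue circle appears in the second image that is absent from the first.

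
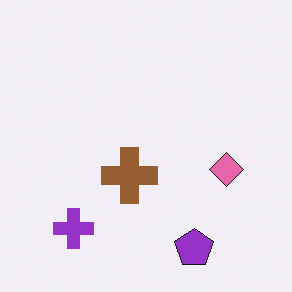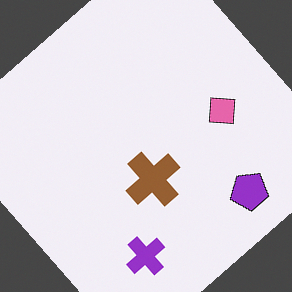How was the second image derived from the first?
The second image is the first rotated counter-clockwise by a large amount — several tens of degrees.

Every shape is tilted by the same angle and the image corners show triangular fill wedges — a whole-image rotation by a non-right angle.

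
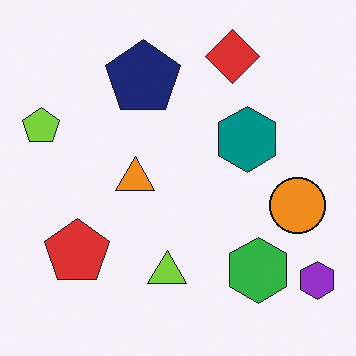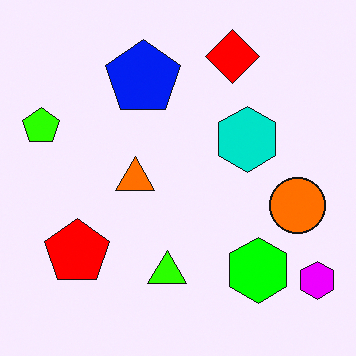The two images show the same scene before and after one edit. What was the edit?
The second image is the first heavily oversaturated.

All colors are more vivid — a global saturation change.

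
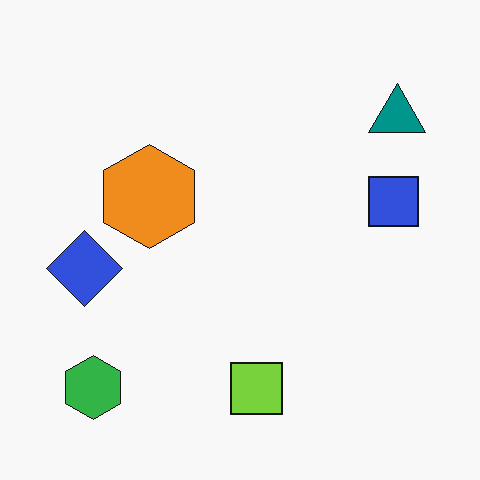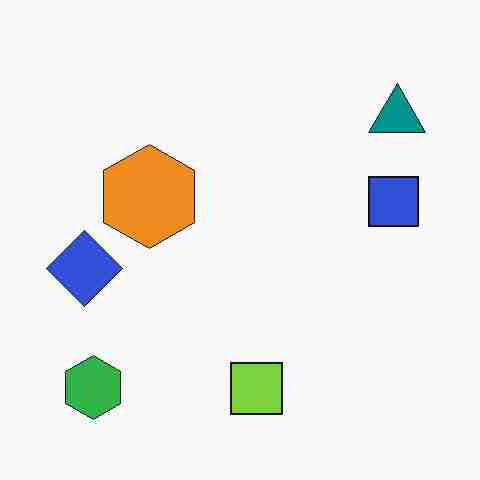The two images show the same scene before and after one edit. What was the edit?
Degraded with heavy JPEG compression.

Blocky 8×8 compression artifacts appear around shape edges and the flat background shows ringing — characteristic JPEG degradation.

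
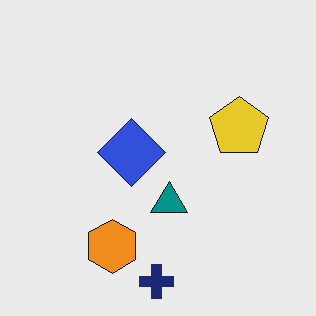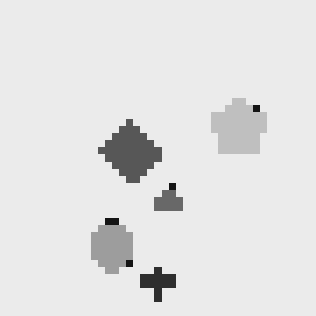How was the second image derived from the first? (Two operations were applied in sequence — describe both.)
The transformation is: converted to grayscale, then pixelated into visible square blocks.

All color is removed — every shape is now a shade of grey. Shapes are reduced to large square blocks; fine edges and outlines are lost — a downscale-then-upscale (mosaic) effect.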